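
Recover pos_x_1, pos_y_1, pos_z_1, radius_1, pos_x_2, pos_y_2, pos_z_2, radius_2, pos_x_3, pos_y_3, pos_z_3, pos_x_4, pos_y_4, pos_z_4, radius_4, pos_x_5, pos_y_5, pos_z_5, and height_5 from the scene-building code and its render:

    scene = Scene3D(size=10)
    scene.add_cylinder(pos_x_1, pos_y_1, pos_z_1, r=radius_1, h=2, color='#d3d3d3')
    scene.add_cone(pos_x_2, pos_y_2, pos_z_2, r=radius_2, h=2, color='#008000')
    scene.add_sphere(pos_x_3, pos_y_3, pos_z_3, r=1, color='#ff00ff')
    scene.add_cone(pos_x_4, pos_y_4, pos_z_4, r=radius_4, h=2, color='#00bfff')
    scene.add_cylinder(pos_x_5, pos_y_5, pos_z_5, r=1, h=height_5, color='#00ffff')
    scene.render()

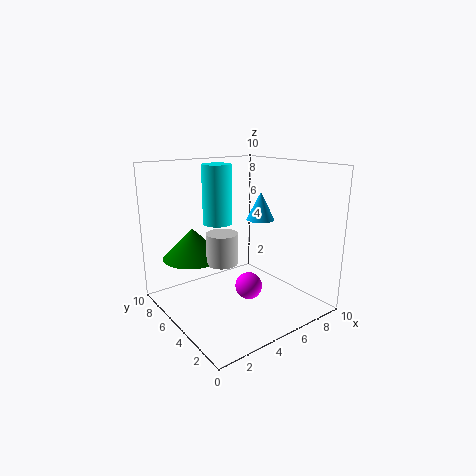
pos_x_1 = 3, pos_y_1 = 4, pos_z_1 = 4, radius_1 = 1, pos_x_2 = 2, pos_y_2 = 6, pos_z_2 = 4, radius_2 = 2, pos_x_3 = 6, pos_y_3 = 5, pos_z_3 = 1, pos_x_4 = 7, pos_y_4 = 5, pos_z_4 = 6, radius_4 = 1, pos_x_5 = 4, pos_y_5 = 6, pos_z_5 = 6, height_5 = 4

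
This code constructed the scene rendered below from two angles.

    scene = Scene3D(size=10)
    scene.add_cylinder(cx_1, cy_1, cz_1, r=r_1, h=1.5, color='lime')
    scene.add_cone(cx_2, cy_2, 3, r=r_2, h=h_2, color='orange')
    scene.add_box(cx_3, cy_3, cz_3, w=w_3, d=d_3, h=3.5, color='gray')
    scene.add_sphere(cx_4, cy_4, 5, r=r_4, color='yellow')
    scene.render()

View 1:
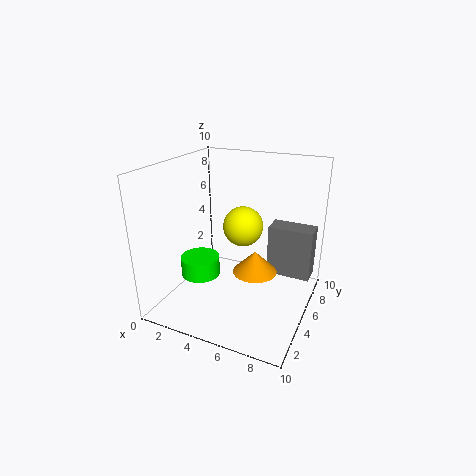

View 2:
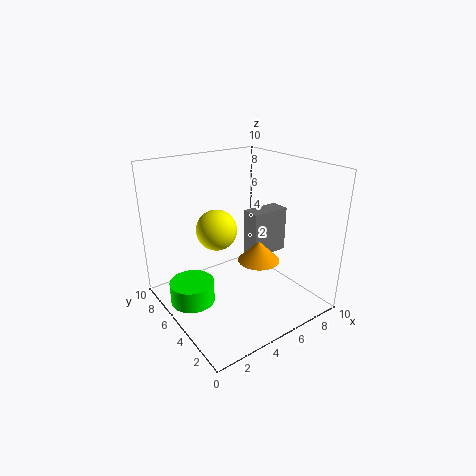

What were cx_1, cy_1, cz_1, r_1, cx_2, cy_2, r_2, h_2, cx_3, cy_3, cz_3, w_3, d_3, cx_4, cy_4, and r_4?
cx_1 = 1.5
cy_1 = 5.5
cz_1 = 1
r_1 = 1.5
cx_2 = 6.5
cy_2 = 4.5
r_2 = 1.5
h_2 = 1.5
cx_3 = 7
cy_3 = 5.5
cz_3 = 2.5
w_3 = 3
d_3 = 1.5
cx_4 = 4.5
cy_4 = 7
r_4 = 1.5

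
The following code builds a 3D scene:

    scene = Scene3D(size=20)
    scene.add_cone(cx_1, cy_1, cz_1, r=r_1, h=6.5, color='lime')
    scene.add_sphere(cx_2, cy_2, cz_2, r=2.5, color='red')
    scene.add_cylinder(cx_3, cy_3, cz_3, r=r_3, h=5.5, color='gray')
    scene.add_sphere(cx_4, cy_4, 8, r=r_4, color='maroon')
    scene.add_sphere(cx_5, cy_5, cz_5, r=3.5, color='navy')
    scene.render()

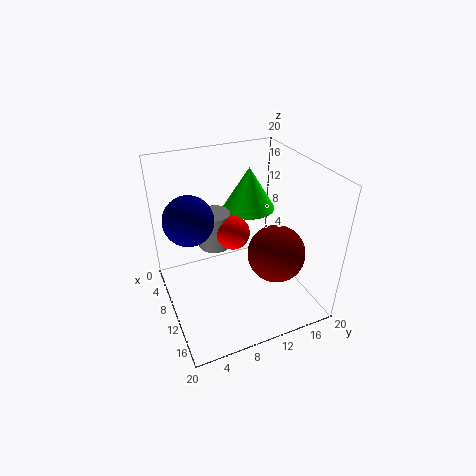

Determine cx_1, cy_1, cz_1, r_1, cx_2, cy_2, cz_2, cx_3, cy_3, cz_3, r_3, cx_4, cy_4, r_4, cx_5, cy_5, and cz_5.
cx_1 = 4; cy_1 = 14.5; cz_1 = 11; r_1 = 4; cx_2 = 7; cy_2 = 10.5; cz_2 = 9; cx_3 = 4.5; cy_3 = 8.5; cz_3 = 6; r_3 = 2.5; cx_4 = 13; cy_4 = 14.5; r_4 = 4; cx_5 = 7; cy_5 = 4; cz_5 = 12.5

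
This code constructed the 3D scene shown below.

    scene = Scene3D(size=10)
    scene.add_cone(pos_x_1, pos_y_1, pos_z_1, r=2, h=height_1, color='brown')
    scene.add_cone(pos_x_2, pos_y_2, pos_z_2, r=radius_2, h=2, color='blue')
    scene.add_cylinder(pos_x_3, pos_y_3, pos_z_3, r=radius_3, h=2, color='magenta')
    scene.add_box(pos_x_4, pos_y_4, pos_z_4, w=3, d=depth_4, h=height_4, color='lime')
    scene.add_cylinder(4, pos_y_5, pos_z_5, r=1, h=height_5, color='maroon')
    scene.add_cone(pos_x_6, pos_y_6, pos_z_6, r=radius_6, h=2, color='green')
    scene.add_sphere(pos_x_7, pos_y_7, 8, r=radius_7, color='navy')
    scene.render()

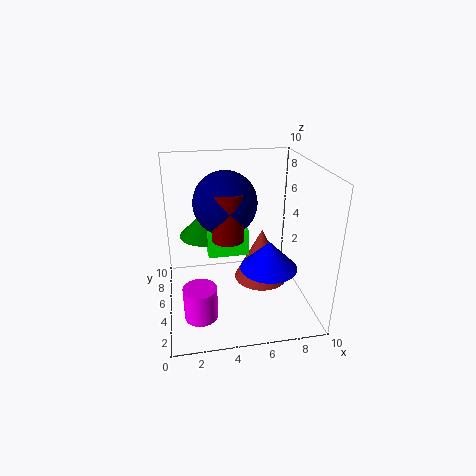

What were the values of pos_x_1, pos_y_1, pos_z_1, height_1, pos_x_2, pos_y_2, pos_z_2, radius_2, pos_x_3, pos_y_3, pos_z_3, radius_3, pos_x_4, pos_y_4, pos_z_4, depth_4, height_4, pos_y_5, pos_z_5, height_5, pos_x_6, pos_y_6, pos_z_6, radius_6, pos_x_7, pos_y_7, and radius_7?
pos_x_1 = 7; pos_y_1 = 6; pos_z_1 = 1; height_1 = 4; pos_x_2 = 7; pos_y_2 = 4; pos_z_2 = 3; radius_2 = 2; pos_x_3 = 2; pos_y_3 = 1; pos_z_3 = 2; radius_3 = 1; pos_x_4 = 3; pos_y_4 = 6; pos_z_4 = 3; depth_4 = 3; height_4 = 2; pos_y_5 = 3; pos_z_5 = 6; height_5 = 3; pos_x_6 = 3; pos_y_6 = 8; pos_z_6 = 4; radius_6 = 2; pos_x_7 = 4; pos_y_7 = 4; radius_7 = 2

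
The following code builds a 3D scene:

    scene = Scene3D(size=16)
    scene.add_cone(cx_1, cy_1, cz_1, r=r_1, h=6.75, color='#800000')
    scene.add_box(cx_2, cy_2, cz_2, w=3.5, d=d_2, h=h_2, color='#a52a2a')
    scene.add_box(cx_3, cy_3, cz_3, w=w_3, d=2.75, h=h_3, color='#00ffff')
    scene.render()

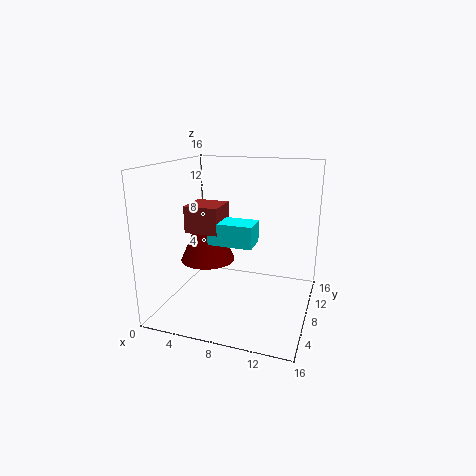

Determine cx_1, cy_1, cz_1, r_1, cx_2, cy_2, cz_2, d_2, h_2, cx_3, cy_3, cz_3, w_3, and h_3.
cx_1 = 4.75
cy_1 = 7
cz_1 = 5.5
r_1 = 3
cx_2 = 3.75
cy_2 = 3.75
cz_2 = 9.5
d_2 = 3.5
h_2 = 2.75
cx_3 = 6.25
cy_3 = 3.75
cz_3 = 8.5
w_3 = 4.5
h_3 = 2.25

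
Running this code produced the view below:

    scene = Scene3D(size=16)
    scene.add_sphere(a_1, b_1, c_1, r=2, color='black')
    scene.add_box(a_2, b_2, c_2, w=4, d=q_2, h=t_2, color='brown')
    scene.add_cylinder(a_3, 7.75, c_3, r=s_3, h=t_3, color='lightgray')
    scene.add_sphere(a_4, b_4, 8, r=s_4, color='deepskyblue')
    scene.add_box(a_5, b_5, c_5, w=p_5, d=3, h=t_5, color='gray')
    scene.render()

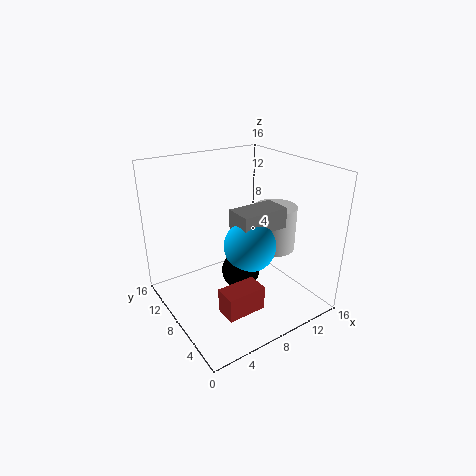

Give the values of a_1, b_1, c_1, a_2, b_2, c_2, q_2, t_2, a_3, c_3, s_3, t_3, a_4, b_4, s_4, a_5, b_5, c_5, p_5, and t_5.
a_1 = 7, b_1 = 6, c_1 = 5.25, a_2 = 3, b_2 = 1.75, c_2 = 3, q_2 = 2.25, t_2 = 2.5, a_3 = 13, c_3 = 5.5, s_3 = 2.5, t_3 = 5.25, a_4 = 8, b_4 = 5.75, s_4 = 2.75, a_5 = 6.75, b_5 = 4.75, c_5 = 9.5, p_5 = 5.25, t_5 = 2.25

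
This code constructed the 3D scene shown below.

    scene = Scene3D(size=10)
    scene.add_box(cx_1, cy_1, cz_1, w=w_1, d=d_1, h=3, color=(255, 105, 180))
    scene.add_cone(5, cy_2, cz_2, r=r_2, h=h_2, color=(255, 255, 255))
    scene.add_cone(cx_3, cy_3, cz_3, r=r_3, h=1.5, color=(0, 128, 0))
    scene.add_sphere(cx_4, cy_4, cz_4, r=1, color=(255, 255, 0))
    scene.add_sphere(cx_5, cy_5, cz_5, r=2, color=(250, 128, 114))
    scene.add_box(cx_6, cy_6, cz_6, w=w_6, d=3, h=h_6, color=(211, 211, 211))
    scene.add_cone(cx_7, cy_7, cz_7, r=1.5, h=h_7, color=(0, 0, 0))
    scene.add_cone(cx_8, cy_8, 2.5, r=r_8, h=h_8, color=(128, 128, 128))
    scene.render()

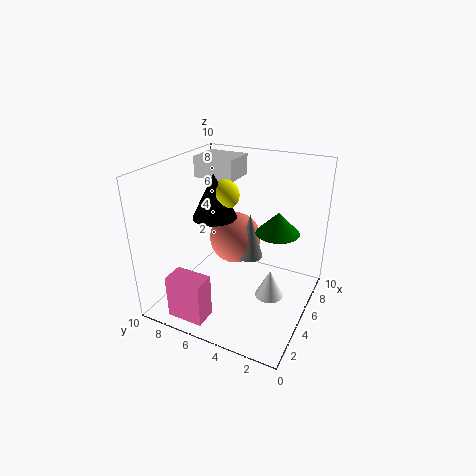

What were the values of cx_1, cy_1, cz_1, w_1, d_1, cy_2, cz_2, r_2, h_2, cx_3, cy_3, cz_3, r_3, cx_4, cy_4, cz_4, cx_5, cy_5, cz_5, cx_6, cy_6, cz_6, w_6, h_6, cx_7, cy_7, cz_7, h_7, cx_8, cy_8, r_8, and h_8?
cx_1 = 0.5
cy_1 = 5.5
cz_1 = 0.5
w_1 = 1.5
d_1 = 2.5
cy_2 = 2.5
cz_2 = 1
r_2 = 1
h_2 = 2
cx_3 = 6
cy_3 = 2.5
cz_3 = 5.5
r_3 = 1.5
cx_4 = 5
cy_4 = 6
cz_4 = 8
cx_5 = 7.5
cy_5 = 6.5
cz_5 = 3.5
cx_6 = 6
cy_6 = 6
cz_6 = 8.5
w_6 = 2.5
h_6 = 1.5
cx_7 = 4.5
cy_7 = 6.5
cz_7 = 6.5
h_7 = 3
cx_8 = 7
cy_8 = 5
r_8 = 1
h_8 = 3.5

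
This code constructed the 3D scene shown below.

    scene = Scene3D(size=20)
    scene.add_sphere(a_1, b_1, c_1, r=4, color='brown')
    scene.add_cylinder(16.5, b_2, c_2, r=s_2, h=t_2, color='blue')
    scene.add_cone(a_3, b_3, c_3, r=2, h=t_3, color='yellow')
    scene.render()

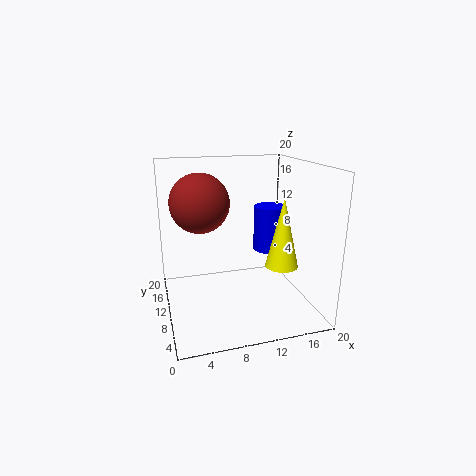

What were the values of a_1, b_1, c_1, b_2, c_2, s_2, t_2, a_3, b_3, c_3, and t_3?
a_1 = 5; b_1 = 11; c_1 = 15; b_2 = 14.5; c_2 = 6; s_2 = 2.5; t_2 = 7; a_3 = 13.5; b_3 = 3; c_3 = 8.5; t_3 = 8.5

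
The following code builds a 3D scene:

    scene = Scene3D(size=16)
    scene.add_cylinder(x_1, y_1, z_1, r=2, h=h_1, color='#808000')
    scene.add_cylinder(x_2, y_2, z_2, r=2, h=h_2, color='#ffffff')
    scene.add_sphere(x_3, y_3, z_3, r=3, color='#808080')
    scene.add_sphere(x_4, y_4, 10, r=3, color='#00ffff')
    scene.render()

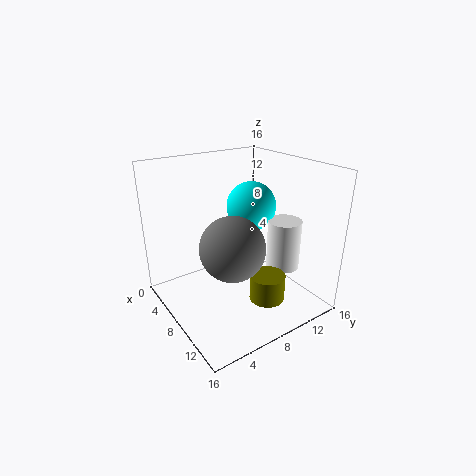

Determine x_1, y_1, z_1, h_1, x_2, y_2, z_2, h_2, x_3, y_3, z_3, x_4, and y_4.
x_1 = 11; y_1 = 10; z_1 = 1; h_1 = 3; x_2 = 9; y_2 = 14; z_2 = 3; h_2 = 6; x_3 = 13; y_3 = 4; z_3 = 10; x_4 = 5; y_4 = 12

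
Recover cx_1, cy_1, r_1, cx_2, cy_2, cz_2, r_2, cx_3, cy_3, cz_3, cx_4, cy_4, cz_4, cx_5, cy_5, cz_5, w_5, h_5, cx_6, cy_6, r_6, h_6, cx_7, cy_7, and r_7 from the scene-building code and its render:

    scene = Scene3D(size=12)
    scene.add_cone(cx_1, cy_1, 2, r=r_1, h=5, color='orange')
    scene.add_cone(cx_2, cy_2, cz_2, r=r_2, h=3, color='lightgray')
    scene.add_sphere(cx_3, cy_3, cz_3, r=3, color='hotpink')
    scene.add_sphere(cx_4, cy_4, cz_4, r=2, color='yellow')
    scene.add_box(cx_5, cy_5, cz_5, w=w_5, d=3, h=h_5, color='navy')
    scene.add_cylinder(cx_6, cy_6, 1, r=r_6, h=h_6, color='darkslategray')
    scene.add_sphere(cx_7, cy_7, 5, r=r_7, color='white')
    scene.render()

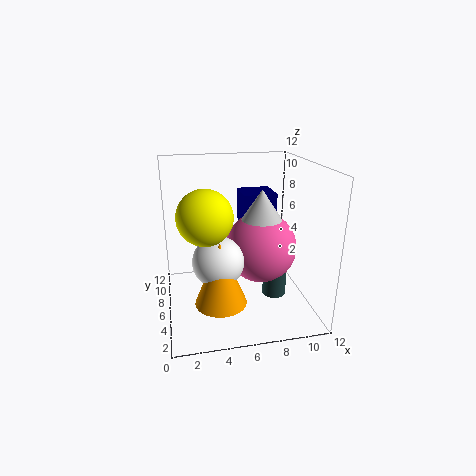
cx_1 = 4; cy_1 = 3; r_1 = 2; cx_2 = 8; cy_2 = 6; cz_2 = 7; r_2 = 2; cx_3 = 8; cy_3 = 6; cz_3 = 5; cx_4 = 3; cy_4 = 3; cz_4 = 9; cx_5 = 7; cy_5 = 8; cz_5 = 6; w_5 = 3; h_5 = 3; cx_6 = 9; cy_6 = 5; r_6 = 1; h_6 = 4; cx_7 = 4; cy_7 = 4; r_7 = 2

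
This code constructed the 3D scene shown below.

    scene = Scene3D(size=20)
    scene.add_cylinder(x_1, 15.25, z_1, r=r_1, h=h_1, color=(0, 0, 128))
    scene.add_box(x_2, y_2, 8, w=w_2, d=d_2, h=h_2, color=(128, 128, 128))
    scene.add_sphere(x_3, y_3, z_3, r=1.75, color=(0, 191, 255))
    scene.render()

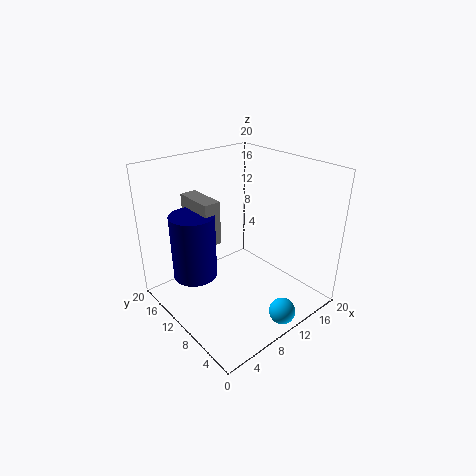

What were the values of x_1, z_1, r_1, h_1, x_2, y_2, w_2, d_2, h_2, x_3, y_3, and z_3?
x_1 = 6; z_1 = 3; r_1 = 3.25; h_1 = 9.75; x_2 = 7; y_2 = 13.25; w_2 = 2.5; d_2 = 6.25; h_2 = 6.5; x_3 = 10.75; y_3 = 1.75; z_3 = 2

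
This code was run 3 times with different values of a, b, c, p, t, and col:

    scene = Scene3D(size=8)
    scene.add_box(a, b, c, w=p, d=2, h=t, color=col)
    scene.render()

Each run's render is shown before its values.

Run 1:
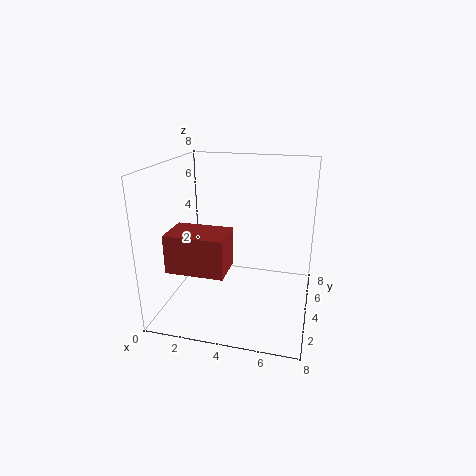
a = 1
b = 1
c = 3
p = 3
t = 2
col = 'brown'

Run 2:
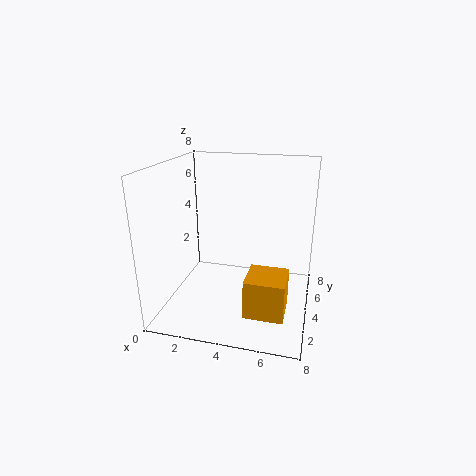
a = 5
b = 1
c = 1
p = 2
t = 2
col = 'orange'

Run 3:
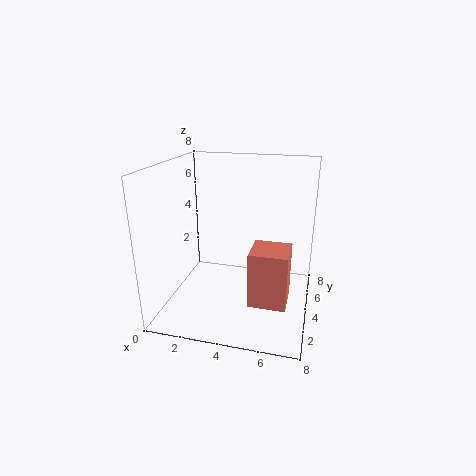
a = 5
b = 2
c = 1
p = 2
t = 3
col = 'salmon'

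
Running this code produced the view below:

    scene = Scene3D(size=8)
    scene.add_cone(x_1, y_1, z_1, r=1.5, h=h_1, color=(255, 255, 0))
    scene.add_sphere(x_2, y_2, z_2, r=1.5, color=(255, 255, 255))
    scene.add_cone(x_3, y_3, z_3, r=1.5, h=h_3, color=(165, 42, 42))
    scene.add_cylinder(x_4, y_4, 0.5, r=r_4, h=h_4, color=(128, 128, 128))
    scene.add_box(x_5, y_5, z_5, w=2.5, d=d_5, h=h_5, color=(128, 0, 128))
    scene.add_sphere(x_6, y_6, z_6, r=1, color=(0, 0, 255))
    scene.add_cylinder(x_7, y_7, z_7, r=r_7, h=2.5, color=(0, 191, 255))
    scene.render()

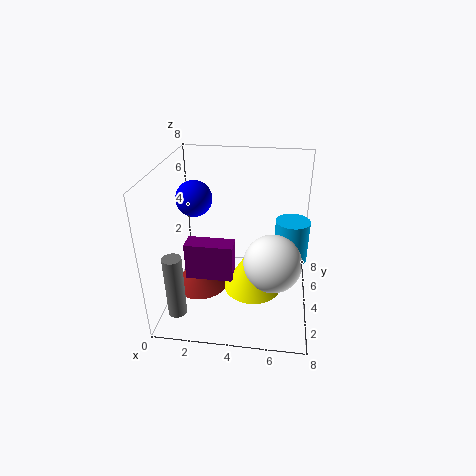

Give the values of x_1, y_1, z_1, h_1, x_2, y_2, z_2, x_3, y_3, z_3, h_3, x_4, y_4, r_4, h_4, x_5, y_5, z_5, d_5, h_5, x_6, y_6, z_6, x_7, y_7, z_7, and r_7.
x_1 = 5, y_1 = 2.5, z_1 = 2, h_1 = 2.5, x_2 = 6, y_2 = 2.5, z_2 = 3.5, x_3 = 2, y_3 = 3, z_3 = 1.5, h_3 = 1.5, x_4 = 1, y_4 = 1.5, r_4 = 0.5, h_4 = 3.5, x_5 = 1.5, y_5 = 2, z_5 = 2.5, d_5 = 1, h_5 = 2, x_6 = 1.5, y_6 = 4.5, z_6 = 6, x_7 = 7, y_7 = 5.5, z_7 = 2, r_7 = 1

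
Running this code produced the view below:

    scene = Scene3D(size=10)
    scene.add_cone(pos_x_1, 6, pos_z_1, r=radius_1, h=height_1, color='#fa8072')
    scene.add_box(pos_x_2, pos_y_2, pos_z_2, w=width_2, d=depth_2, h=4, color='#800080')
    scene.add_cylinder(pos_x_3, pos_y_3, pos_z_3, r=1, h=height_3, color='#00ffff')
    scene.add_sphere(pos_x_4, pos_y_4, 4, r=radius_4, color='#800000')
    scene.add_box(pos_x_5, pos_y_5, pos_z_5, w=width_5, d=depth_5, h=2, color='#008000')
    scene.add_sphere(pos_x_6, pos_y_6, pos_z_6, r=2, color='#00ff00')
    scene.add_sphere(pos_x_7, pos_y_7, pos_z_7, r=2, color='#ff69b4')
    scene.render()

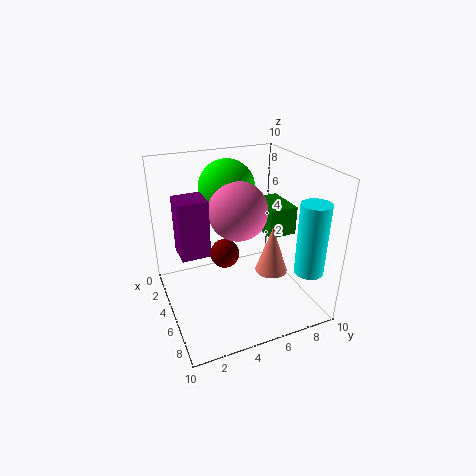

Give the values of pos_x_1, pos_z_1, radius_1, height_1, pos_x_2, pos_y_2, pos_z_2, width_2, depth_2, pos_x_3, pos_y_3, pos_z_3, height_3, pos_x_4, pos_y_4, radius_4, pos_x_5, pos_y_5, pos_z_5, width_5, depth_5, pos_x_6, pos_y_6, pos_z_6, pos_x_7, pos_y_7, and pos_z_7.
pos_x_1 = 8, pos_z_1 = 4, radius_1 = 1, height_1 = 3, pos_x_2 = 3, pos_y_2 = 1, pos_z_2 = 4, width_2 = 2, depth_2 = 2, pos_x_3 = 8, pos_y_3 = 9, pos_z_3 = 3, height_3 = 5, pos_x_4 = 5, pos_y_4 = 4, radius_4 = 1, pos_x_5 = 3, pos_y_5 = 7, pos_z_5 = 5, width_5 = 3, depth_5 = 2, pos_x_6 = 3, pos_y_6 = 5, pos_z_6 = 8, pos_x_7 = 5, pos_y_7 = 5, pos_z_7 = 7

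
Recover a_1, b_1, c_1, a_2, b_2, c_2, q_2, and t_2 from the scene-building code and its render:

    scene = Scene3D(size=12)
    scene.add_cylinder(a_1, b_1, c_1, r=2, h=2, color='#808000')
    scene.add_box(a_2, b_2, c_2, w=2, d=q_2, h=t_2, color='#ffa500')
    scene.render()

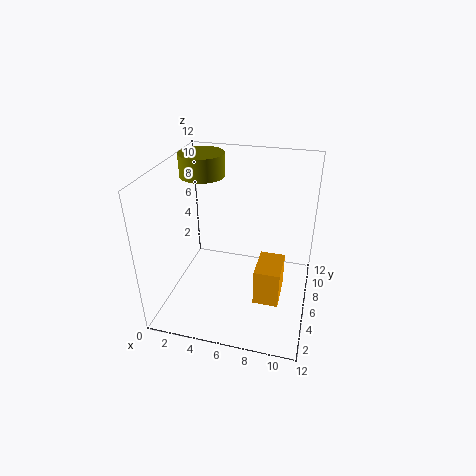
a_1 = 2, b_1 = 9, c_1 = 10, a_2 = 8, b_2 = 3, c_2 = 2, q_2 = 3, t_2 = 3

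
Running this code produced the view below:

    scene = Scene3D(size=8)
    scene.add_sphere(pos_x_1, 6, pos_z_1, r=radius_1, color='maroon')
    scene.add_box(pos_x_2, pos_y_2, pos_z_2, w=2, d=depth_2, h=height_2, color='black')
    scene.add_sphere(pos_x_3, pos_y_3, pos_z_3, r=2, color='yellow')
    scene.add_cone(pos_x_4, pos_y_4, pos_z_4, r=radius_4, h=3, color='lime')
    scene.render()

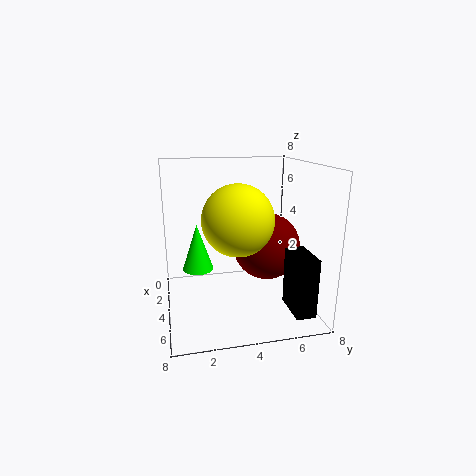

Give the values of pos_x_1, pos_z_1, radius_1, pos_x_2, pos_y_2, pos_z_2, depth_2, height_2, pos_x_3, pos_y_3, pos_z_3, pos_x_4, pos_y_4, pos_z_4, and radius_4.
pos_x_1 = 3
pos_z_1 = 3
radius_1 = 2
pos_x_2 = 6
pos_y_2 = 6
pos_z_2 = 1
depth_2 = 1
height_2 = 3
pos_x_3 = 4
pos_y_3 = 4
pos_z_3 = 5
pos_x_4 = 1
pos_y_4 = 2
pos_z_4 = 1
radius_4 = 1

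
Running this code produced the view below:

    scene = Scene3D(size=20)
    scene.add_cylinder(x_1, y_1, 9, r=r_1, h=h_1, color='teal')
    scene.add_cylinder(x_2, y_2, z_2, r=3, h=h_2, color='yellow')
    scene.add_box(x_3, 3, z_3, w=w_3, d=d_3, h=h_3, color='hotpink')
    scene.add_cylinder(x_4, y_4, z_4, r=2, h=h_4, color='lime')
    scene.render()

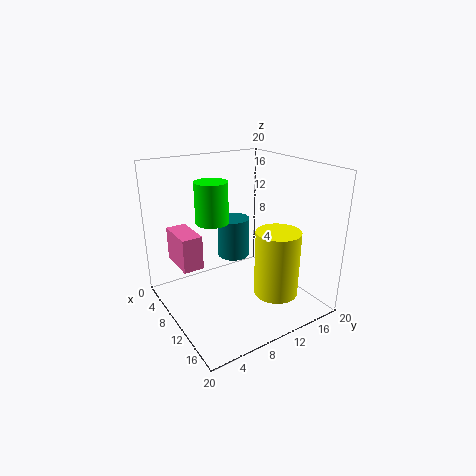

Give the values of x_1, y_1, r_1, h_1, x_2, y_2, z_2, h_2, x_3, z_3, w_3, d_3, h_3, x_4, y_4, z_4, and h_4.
x_1 = 12; y_1 = 8; r_1 = 2; h_1 = 5; x_2 = 15; y_2 = 13; z_2 = 3; h_2 = 9; x_3 = 1; z_3 = 5; w_3 = 6; d_3 = 3; h_3 = 5; x_4 = 12; y_4 = 5; z_4 = 14; h_4 = 5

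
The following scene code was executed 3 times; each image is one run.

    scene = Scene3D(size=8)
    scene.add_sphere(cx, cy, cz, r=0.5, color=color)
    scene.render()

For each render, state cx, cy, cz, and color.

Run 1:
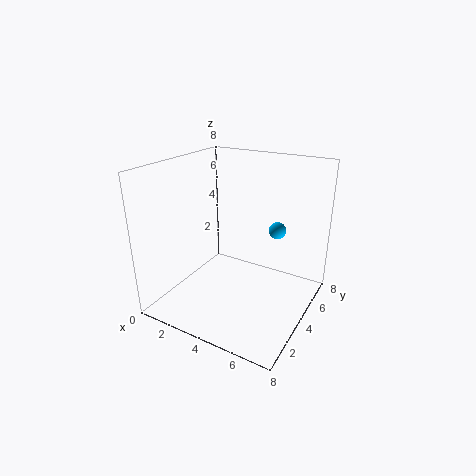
cx = 5.5, cy = 6, cz = 4, color = 'deepskyblue'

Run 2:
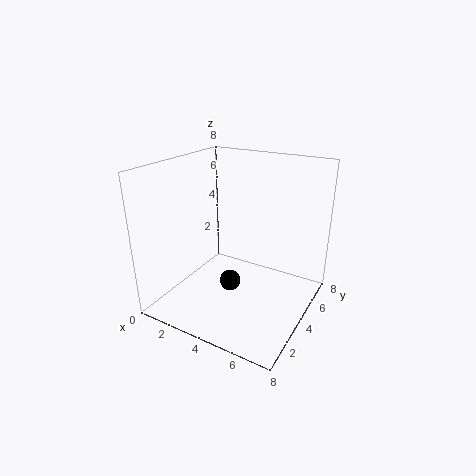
cx = 5, cy = 1.5, cz = 3, color = 'black'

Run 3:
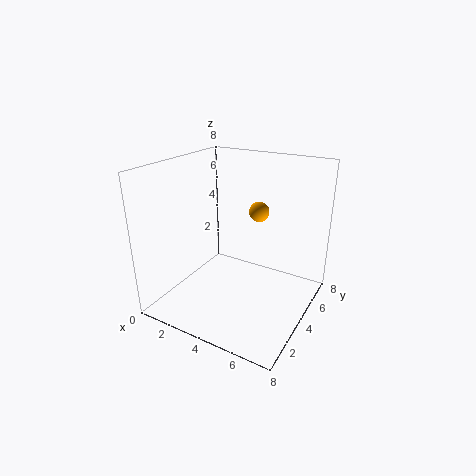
cx = 5.5, cy = 3.5, cz = 6, color = 'orange'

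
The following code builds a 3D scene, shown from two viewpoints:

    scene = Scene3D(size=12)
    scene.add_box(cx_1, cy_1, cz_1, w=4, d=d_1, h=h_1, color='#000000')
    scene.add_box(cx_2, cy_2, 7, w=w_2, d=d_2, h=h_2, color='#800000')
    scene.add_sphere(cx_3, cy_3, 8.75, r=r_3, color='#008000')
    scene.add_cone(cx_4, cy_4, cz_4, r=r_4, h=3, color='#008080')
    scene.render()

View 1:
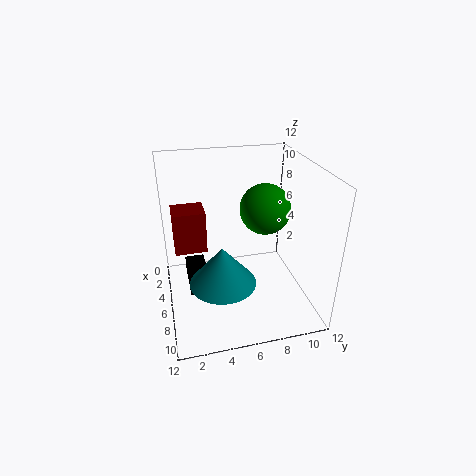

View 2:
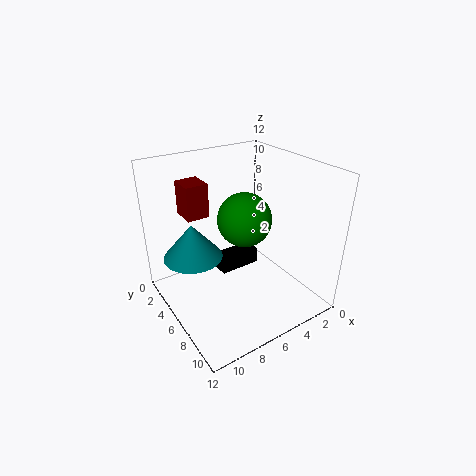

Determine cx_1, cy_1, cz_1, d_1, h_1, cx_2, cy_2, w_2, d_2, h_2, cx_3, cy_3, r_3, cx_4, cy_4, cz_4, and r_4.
cx_1 = 2
cy_1 = 1.75
cz_1 = 0.75
d_1 = 1.75
h_1 = 1.5
cx_2 = 7
cy_2 = 0.75
w_2 = 2
d_2 = 2.25
h_2 = 3
cx_3 = 6.75
cy_3 = 8
r_3 = 2
cx_4 = 9.25
cy_4 = 4
cz_4 = 4.25
r_4 = 2.5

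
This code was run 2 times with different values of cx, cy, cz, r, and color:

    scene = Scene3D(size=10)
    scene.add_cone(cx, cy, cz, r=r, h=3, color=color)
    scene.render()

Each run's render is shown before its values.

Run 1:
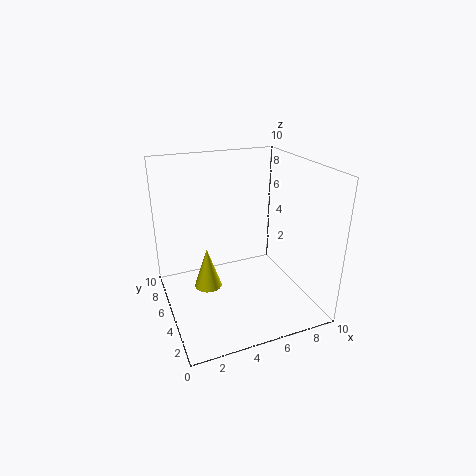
cx = 3, cy = 6, cz = 1, r = 1, color = 'yellow'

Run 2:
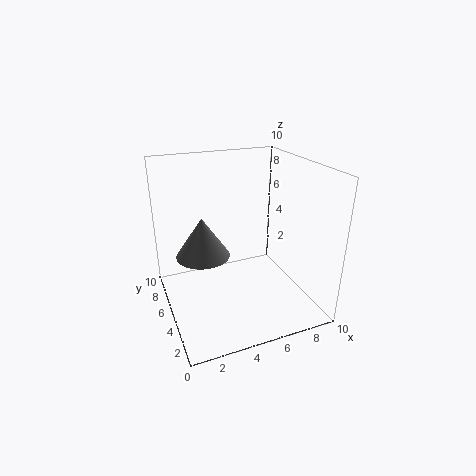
cx = 3, cy = 7, cz = 3, r = 2, color = 'gray'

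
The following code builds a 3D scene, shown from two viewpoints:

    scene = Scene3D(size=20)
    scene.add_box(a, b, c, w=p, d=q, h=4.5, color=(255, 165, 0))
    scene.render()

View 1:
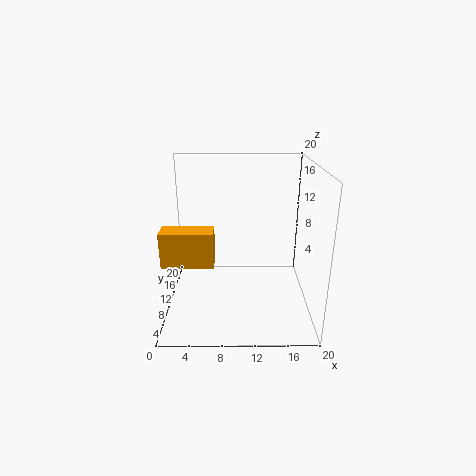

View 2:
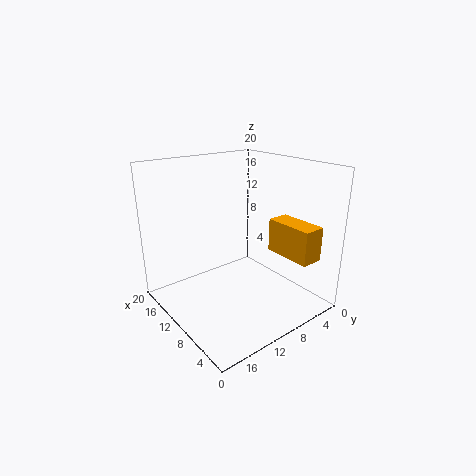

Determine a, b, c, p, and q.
a = 0.5
b = 4
c = 8.5
p = 6.5
q = 3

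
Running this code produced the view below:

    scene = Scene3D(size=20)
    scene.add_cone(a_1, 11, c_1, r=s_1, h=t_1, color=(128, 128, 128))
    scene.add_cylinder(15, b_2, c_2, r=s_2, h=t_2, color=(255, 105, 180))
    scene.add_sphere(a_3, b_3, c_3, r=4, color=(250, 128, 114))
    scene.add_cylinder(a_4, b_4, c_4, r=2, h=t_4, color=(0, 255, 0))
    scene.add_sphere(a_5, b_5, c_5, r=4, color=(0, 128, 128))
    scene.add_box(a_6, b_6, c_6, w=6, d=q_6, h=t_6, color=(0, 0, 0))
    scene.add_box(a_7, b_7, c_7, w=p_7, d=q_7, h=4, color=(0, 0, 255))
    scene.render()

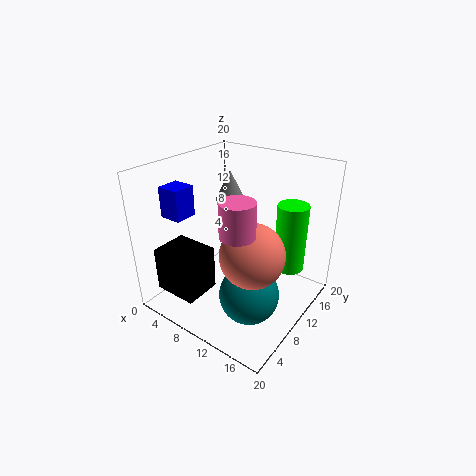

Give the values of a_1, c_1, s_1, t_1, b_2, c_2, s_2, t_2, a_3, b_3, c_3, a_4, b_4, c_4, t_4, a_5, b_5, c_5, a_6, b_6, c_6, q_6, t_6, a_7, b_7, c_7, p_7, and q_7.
a_1 = 8, c_1 = 15, s_1 = 2, t_1 = 4, b_2 = 3, c_2 = 15, s_2 = 2, t_2 = 4, a_3 = 15, b_3 = 6, c_3 = 11, a_4 = 17, b_4 = 12, c_4 = 7, t_4 = 9, a_5 = 14, b_5 = 7, c_5 = 4, a_6 = 3, b_6 = 1, c_6 = 4, q_6 = 5, t_6 = 6, a_7 = 3, b_7 = 3, c_7 = 14, p_7 = 3, q_7 = 3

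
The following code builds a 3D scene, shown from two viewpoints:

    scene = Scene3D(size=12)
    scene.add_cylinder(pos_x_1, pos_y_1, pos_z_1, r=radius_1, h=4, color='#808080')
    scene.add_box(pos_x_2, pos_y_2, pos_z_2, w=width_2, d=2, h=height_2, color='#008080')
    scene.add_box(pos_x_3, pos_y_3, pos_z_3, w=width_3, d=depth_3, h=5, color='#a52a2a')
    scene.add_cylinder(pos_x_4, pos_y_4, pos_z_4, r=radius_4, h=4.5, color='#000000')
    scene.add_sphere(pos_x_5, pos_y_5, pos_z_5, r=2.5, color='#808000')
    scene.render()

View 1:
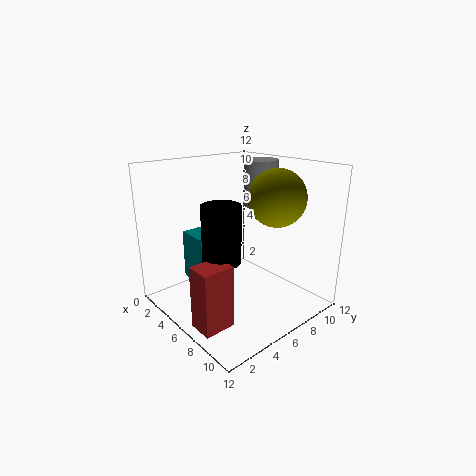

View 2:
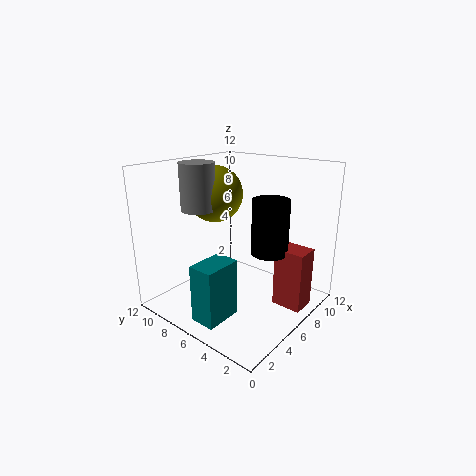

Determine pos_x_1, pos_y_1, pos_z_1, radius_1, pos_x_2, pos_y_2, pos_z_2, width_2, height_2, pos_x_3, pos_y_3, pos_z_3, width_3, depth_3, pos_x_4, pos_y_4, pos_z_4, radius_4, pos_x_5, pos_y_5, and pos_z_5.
pos_x_1 = 5
pos_y_1 = 9.5
pos_z_1 = 8
radius_1 = 1.5
pos_x_2 = 0.5
pos_y_2 = 4
pos_z_2 = 1
width_2 = 3
height_2 = 4.5
pos_x_3 = 7
pos_y_3 = 0.5
pos_z_3 = 0.5
width_3 = 2
depth_3 = 2.5
pos_x_4 = 7
pos_y_4 = 3.5
pos_z_4 = 5
radius_4 = 1.5
pos_x_5 = 7
pos_y_5 = 9.5
pos_z_5 = 9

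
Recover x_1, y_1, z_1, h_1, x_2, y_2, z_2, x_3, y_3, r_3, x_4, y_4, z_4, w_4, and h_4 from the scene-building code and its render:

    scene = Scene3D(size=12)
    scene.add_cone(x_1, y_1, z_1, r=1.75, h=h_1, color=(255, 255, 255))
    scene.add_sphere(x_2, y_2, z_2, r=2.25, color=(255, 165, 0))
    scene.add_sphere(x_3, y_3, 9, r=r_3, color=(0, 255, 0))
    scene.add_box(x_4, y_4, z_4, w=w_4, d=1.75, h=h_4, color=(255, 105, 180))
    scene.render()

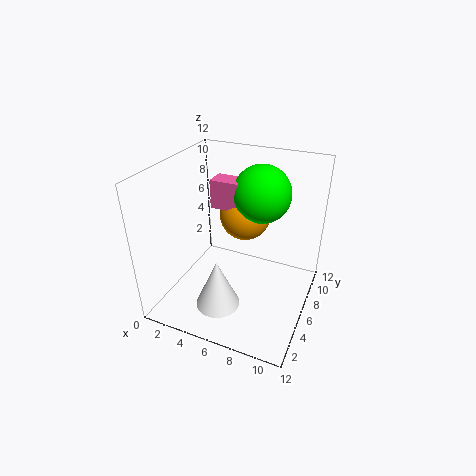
x_1 = 5.75, y_1 = 2.5, z_1 = 1.75, h_1 = 4, x_2 = 5.5, y_2 = 8.75, z_2 = 6.75, x_3 = 7, y_3 = 8.75, r_3 = 2.5, x_4 = 3, y_4 = 7, z_4 = 7.75, w_4 = 2.5, h_4 = 2.5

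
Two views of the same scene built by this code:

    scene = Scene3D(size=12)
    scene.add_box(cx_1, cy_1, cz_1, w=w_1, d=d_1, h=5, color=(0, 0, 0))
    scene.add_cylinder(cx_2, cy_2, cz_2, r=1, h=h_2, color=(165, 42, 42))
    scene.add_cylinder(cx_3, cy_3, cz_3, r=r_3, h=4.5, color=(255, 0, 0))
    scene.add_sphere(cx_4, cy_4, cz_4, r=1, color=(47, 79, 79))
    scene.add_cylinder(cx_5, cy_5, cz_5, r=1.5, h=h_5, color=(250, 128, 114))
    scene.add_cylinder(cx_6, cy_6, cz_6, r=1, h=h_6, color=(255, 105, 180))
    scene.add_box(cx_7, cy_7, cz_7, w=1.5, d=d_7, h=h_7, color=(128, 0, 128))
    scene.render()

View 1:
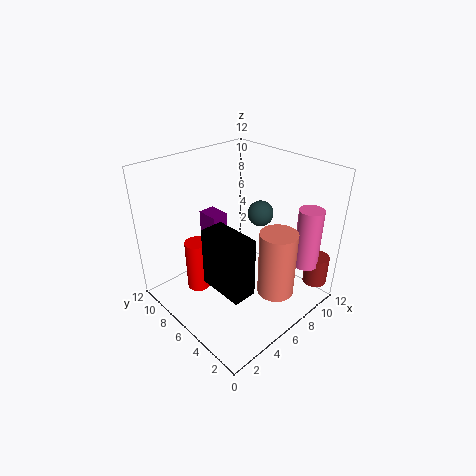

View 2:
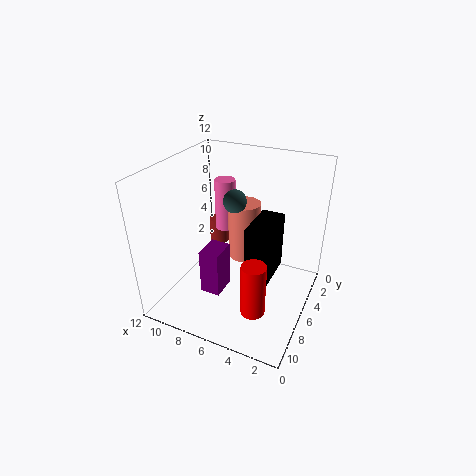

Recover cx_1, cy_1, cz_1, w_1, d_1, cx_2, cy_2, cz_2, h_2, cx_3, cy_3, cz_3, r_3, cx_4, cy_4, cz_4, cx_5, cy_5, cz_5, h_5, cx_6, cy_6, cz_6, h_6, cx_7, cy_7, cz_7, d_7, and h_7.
cx_1 = 3; cy_1 = 3; cz_1 = 2.5; w_1 = 2; d_1 = 4; cx_2 = 10.5; cy_2 = 1; cz_2 = 2; h_2 = 2.5; cx_3 = 3.5; cy_3 = 8.5; cz_3 = 1; r_3 = 1; cx_4 = 7; cy_4 = 4.5; cz_4 = 8.5; cx_5 = 7; cy_5 = 2.5; cz_5 = 2; h_5 = 5.5; cx_6 = 9.5; cy_6 = 1.5; cz_6 = 4; h_6 = 5; cx_7 = 5.5; cy_7 = 8.5; cz_7 = 3.5; d_7 = 2; h_7 = 3.5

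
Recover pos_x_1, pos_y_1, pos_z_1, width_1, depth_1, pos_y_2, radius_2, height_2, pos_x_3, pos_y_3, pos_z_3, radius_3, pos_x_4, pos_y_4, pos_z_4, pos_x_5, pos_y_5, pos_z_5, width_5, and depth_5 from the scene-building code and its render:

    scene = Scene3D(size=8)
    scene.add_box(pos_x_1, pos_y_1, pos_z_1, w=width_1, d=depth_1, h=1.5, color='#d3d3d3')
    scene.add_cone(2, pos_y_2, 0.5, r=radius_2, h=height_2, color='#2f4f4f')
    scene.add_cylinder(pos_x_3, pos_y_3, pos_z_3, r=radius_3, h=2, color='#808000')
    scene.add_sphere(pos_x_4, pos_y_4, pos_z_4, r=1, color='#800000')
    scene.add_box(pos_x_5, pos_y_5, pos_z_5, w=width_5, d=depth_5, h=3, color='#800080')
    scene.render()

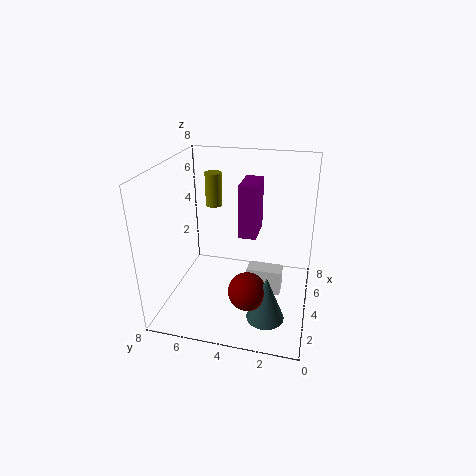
pos_x_1 = 4; pos_y_1 = 1.5; pos_z_1 = 0.5; width_1 = 1; depth_1 = 2; pos_y_2 = 2; radius_2 = 1; height_2 = 2.5; pos_x_3 = 6; pos_y_3 = 6; pos_z_3 = 5; radius_3 = 0.5; pos_x_4 = 2; pos_y_4 = 3; pos_z_4 = 2; pos_x_5 = 4; pos_y_5 = 3; pos_z_5 = 4; width_5 = 2; depth_5 = 1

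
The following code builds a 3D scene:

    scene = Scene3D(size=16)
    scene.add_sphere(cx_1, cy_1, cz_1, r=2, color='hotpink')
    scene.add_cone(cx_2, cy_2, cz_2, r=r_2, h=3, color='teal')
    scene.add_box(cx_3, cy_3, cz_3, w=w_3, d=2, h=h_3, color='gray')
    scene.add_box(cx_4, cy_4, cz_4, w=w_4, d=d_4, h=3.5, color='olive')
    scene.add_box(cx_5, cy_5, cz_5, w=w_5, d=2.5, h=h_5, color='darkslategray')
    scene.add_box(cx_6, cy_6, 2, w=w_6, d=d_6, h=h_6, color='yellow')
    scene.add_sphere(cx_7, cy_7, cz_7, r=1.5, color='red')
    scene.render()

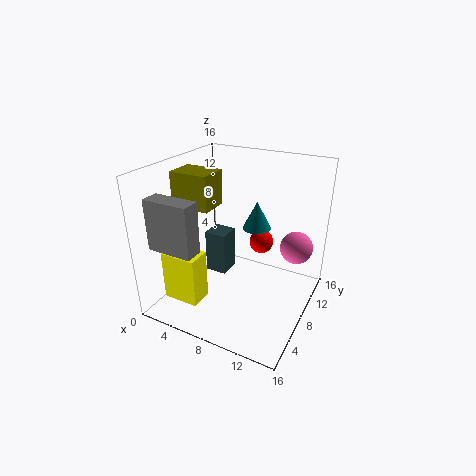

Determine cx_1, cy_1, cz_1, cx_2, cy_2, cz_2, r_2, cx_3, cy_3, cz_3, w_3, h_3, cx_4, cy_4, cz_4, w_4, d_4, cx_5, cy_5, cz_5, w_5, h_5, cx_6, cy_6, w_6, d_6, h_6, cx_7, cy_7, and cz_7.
cx_1 = 13; cy_1 = 14; cz_1 = 5; cx_2 = 10; cy_2 = 8.5; cz_2 = 9.5; r_2 = 1.5; cx_3 = 1; cy_3 = 1.5; cz_3 = 8; w_3 = 5; h_3 = 5.5; cx_4 = 3; cy_4 = 3.5; cz_4 = 12.5; w_4 = 4; d_4 = 3; cx_5 = 4; cy_5 = 7.5; cz_5 = 3; w_5 = 2.5; h_5 = 5; cx_6 = 2; cy_6 = 2; w_6 = 4; d_6 = 2.5; h_6 = 5.5; cx_7 = 8.5; cy_7 = 13.5; cz_7 = 5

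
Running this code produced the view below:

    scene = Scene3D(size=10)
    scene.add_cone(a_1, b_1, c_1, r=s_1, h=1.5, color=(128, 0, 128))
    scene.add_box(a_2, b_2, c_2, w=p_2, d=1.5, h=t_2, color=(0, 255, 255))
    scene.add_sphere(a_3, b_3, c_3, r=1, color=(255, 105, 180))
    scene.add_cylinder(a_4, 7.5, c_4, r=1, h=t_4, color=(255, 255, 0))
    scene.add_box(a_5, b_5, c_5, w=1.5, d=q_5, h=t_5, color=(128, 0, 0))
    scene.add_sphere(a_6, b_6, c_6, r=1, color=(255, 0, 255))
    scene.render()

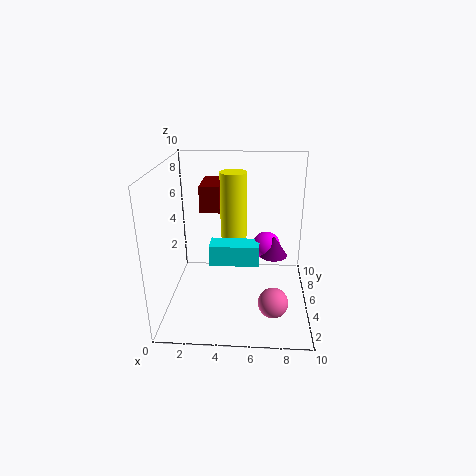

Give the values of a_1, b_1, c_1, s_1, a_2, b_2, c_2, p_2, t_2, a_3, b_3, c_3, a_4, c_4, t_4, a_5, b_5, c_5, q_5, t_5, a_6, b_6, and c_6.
a_1 = 7.5
b_1 = 5.5
c_1 = 3.5
s_1 = 1
a_2 = 3
b_2 = 4.5
c_2 = 3
p_2 = 3.5
t_2 = 1.5
a_3 = 7.5
b_3 = 2.5
c_3 = 1.5
a_4 = 4.5
c_4 = 4
t_4 = 5
a_5 = 2
b_5 = 7
c_5 = 6
q_5 = 3
t_5 = 2
a_6 = 7
b_6 = 6
c_6 = 4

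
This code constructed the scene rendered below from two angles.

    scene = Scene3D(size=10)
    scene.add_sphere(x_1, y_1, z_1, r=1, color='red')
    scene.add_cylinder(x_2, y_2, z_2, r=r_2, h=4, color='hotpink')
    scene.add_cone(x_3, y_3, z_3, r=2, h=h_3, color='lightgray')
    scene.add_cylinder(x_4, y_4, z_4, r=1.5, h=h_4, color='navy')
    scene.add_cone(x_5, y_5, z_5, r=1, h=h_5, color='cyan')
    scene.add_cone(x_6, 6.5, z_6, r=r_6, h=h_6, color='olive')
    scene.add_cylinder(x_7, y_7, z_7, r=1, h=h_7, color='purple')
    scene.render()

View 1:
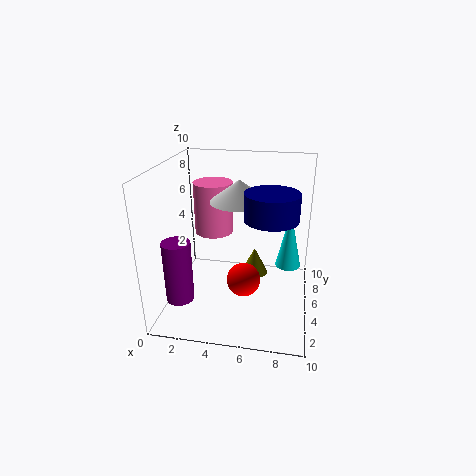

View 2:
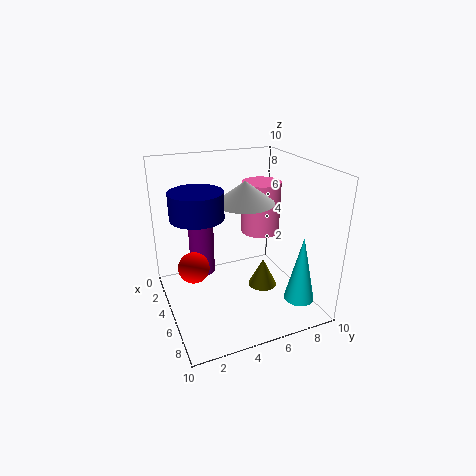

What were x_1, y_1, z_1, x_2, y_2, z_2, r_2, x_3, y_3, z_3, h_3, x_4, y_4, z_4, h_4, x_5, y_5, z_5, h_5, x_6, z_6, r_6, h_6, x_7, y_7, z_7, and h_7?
x_1 = 6
y_1 = 1.5
z_1 = 4
x_2 = 2.5
y_2 = 8
z_2 = 4
r_2 = 1.5
x_3 = 5
y_3 = 5.5
z_3 = 7.5
h_3 = 1.5
x_4 = 7.5
y_4 = 1.5
z_4 = 8
h_4 = 1.5
x_5 = 8.5
y_5 = 8
z_5 = 1.5
h_5 = 4.5
x_6 = 6
z_6 = 1.5
r_6 = 1
h_6 = 2
x_7 = 1
y_7 = 3.5
z_7 = 0.5
h_7 = 4.5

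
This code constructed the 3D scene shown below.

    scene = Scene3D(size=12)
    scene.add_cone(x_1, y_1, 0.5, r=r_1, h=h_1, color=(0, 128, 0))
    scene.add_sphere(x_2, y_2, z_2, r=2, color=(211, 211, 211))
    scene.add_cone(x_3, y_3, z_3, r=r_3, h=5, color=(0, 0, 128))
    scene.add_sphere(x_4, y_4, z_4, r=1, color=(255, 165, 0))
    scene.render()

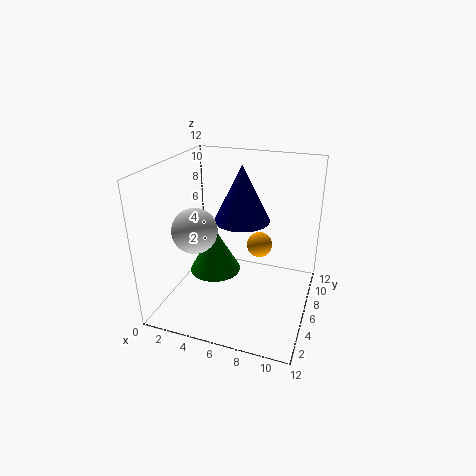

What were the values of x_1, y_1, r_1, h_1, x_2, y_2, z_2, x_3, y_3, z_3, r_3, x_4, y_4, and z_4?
x_1 = 2.5; y_1 = 9; r_1 = 2.5; h_1 = 4.5; x_2 = 2; y_2 = 6; z_2 = 6; x_3 = 5.5; y_3 = 8.5; z_3 = 6.5; r_3 = 2.5; x_4 = 8; y_4 = 5.5; z_4 = 6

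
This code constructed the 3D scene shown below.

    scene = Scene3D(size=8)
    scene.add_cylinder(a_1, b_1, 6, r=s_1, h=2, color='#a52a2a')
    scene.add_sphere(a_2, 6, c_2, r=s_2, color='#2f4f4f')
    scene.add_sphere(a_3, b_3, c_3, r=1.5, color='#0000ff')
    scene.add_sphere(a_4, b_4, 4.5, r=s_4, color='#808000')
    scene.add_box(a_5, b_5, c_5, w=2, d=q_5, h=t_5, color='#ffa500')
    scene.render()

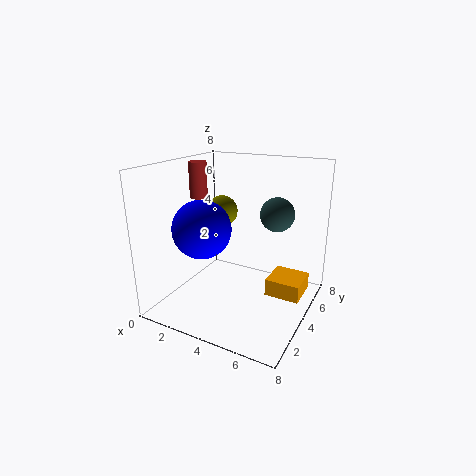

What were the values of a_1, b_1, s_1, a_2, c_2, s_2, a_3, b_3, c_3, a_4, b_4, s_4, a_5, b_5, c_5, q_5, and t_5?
a_1 = 1.5; b_1 = 4; s_1 = 0.5; a_2 = 5.5; c_2 = 5; s_2 = 1; a_3 = 3; b_3 = 2; c_3 = 5; a_4 = 1.5; b_4 = 6.5; s_4 = 1; a_5 = 5.5; b_5 = 4.5; c_5 = 0.5; q_5 = 2; t_5 = 1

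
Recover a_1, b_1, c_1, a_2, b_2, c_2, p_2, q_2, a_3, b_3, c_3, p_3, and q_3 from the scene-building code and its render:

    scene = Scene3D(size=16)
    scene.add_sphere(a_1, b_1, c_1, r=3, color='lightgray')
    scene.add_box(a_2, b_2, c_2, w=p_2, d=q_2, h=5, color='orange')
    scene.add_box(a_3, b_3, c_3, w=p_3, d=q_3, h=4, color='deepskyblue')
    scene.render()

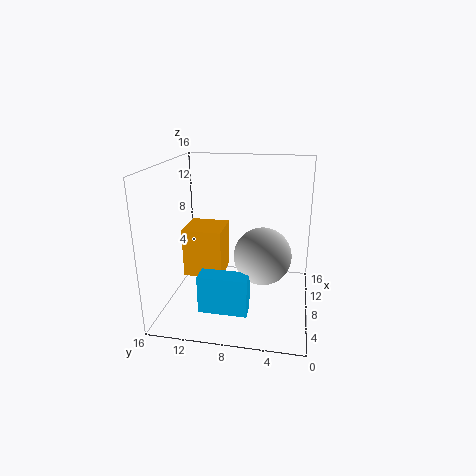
a_1 = 6
b_1 = 5
c_1 = 7
a_2 = 4
b_2 = 9
c_2 = 5
p_2 = 4
q_2 = 4
a_3 = 2
b_3 = 6
c_3 = 2
p_3 = 2
q_3 = 5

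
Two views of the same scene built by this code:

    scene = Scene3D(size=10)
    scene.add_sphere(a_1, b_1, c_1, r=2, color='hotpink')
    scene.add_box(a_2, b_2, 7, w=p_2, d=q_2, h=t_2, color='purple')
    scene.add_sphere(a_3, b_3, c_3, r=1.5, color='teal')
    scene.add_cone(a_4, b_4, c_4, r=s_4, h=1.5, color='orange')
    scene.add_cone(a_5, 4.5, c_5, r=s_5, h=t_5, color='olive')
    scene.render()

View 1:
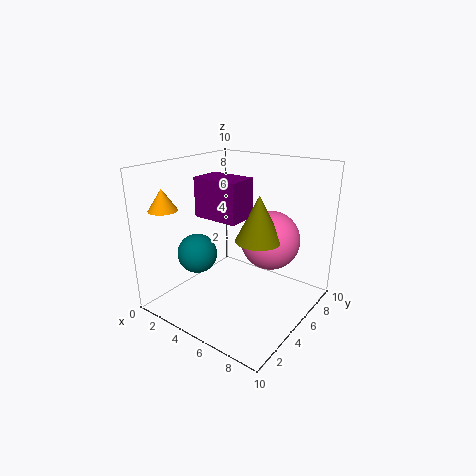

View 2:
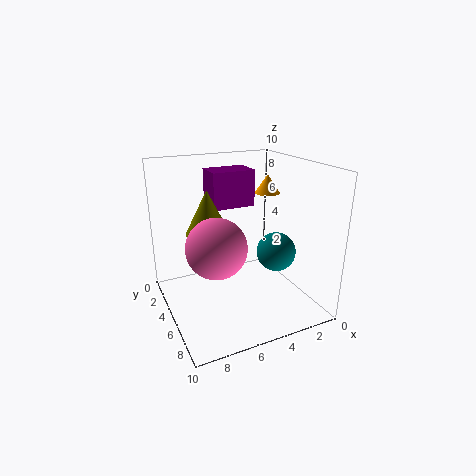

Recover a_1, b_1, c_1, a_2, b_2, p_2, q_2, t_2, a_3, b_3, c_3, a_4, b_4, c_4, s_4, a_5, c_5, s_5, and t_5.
a_1 = 7; b_1 = 6; c_1 = 5; a_2 = 3.5; b_2 = 2.5; p_2 = 3; q_2 = 2; t_2 = 2.5; a_3 = 1.5; b_3 = 4.5; c_3 = 3; a_4 = 1; b_4 = 2; c_4 = 7; s_4 = 1; a_5 = 7; c_5 = 5.5; s_5 = 1.5; t_5 = 3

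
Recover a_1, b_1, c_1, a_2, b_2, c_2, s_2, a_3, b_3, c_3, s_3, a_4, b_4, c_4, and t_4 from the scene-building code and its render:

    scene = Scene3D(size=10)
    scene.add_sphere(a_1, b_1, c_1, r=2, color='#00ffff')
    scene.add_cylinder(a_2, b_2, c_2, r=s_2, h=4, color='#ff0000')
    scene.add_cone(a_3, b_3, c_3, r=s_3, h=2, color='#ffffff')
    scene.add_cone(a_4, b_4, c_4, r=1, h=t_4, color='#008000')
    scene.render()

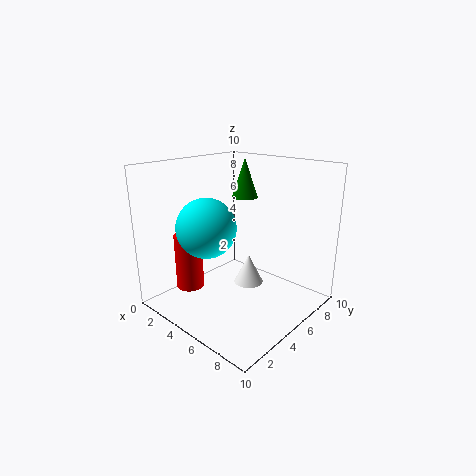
a_1 = 4
b_1 = 3
c_1 = 6
a_2 = 2
b_2 = 3
c_2 = 1
s_2 = 1
a_3 = 6
b_3 = 5
c_3 = 2
s_3 = 1
a_4 = 3
b_4 = 8
c_4 = 7
t_4 = 3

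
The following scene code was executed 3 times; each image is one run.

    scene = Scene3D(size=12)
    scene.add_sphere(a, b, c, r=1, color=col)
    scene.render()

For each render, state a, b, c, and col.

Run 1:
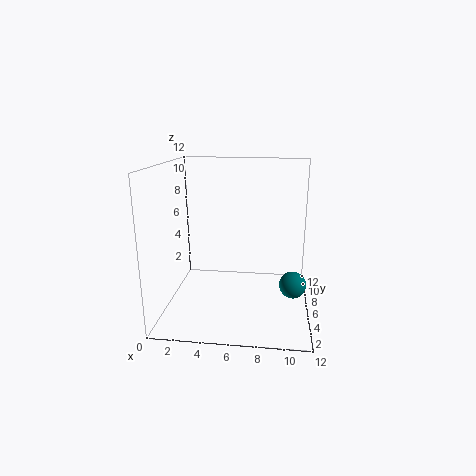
a = 10.5; b = 3; c = 3.5; col = 'teal'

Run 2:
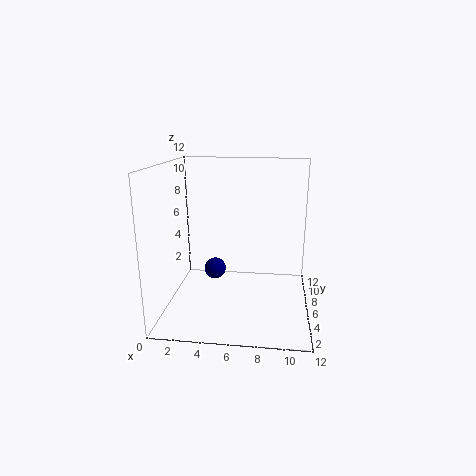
a = 3.5; b = 8.5; c = 2; col = 'navy'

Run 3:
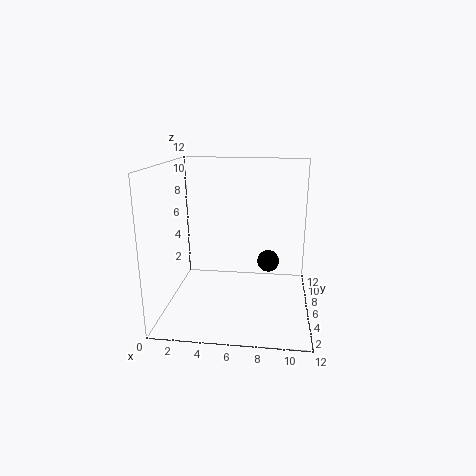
a = 8.5; b = 8.5; c = 3; col = 'black'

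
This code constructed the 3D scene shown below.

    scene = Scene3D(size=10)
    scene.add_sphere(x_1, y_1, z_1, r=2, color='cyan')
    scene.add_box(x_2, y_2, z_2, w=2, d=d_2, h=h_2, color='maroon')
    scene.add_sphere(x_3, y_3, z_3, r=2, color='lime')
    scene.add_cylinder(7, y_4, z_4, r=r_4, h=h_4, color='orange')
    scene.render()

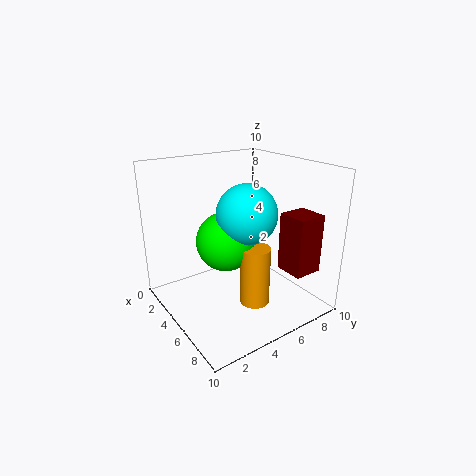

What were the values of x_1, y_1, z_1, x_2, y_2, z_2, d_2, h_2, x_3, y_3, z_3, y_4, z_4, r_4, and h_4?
x_1 = 6; y_1 = 5; z_1 = 7; x_2 = 7; y_2 = 7; z_2 = 3; d_2 = 2; h_2 = 4; x_3 = 5; y_3 = 4; z_3 = 5; y_4 = 5; z_4 = 1; r_4 = 1; h_4 = 4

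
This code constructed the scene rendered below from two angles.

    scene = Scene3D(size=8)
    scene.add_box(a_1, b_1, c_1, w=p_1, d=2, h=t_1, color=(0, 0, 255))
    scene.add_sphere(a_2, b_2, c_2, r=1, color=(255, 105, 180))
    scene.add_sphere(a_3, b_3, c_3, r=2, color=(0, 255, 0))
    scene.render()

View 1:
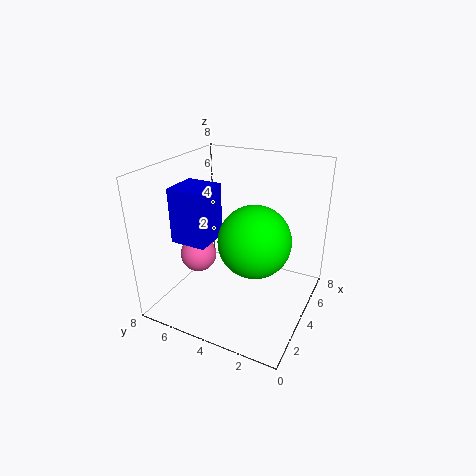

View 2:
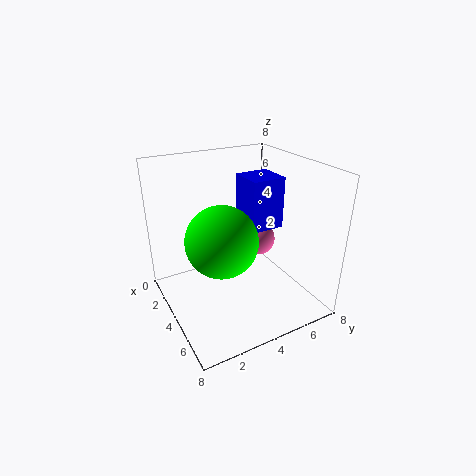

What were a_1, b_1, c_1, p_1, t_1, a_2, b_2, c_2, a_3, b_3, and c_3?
a_1 = 2
b_1 = 5
c_1 = 4
p_1 = 2
t_1 = 3
a_2 = 3
b_2 = 6
c_2 = 3
a_3 = 4
b_3 = 3
c_3 = 4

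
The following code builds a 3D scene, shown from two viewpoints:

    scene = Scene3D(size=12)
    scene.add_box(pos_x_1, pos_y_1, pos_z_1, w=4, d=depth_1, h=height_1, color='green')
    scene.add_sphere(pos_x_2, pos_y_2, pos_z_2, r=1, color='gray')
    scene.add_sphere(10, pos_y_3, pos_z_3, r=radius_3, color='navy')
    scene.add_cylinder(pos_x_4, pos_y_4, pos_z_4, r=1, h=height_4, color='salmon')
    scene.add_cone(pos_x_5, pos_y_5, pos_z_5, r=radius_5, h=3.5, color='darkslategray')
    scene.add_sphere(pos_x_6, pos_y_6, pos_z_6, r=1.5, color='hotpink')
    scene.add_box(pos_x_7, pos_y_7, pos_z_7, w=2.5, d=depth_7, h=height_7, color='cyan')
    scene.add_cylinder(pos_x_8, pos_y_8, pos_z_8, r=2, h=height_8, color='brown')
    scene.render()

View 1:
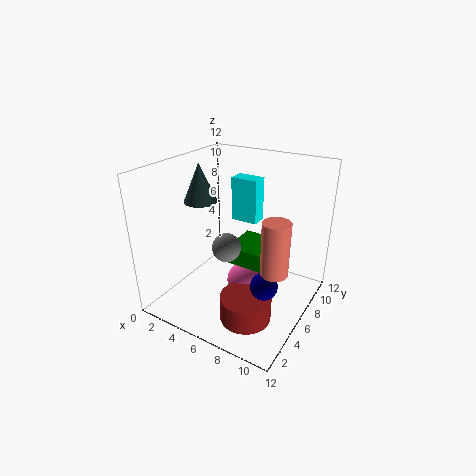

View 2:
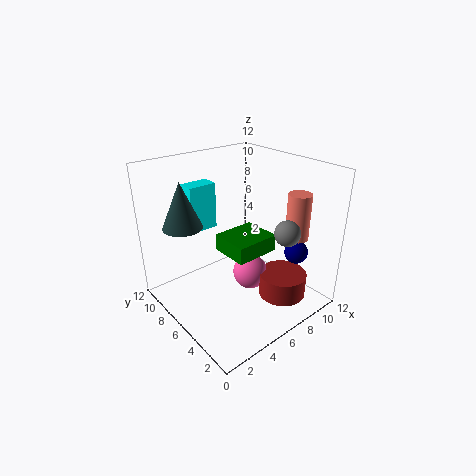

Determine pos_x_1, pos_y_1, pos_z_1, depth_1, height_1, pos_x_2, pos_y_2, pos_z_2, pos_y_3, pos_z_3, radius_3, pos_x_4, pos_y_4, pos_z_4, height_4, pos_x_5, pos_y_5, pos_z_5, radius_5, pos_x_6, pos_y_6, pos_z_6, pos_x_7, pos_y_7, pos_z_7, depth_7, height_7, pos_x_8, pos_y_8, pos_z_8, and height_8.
pos_x_1 = 5.5; pos_y_1 = 5; pos_z_1 = 4; depth_1 = 3.5; height_1 = 1.5; pos_x_2 = 7.5; pos_y_2 = 2; pos_z_2 = 7.5; pos_y_3 = 3; pos_z_3 = 4.5; radius_3 = 1; pos_x_4 = 10.5; pos_y_4 = 3.5; pos_z_4 = 5.5; height_4 = 4; pos_x_5 = 1.5; pos_y_5 = 7; pos_z_5 = 8; radius_5 = 1.5; pos_x_6 = 7; pos_y_6 = 5.5; pos_z_6 = 2.5; pos_x_7 = 3.5; pos_y_7 = 9; pos_z_7 = 6; depth_7 = 1.5; height_7 = 4; pos_x_8 = 8.5; pos_y_8 = 3; pos_z_8 = 1; height_8 = 2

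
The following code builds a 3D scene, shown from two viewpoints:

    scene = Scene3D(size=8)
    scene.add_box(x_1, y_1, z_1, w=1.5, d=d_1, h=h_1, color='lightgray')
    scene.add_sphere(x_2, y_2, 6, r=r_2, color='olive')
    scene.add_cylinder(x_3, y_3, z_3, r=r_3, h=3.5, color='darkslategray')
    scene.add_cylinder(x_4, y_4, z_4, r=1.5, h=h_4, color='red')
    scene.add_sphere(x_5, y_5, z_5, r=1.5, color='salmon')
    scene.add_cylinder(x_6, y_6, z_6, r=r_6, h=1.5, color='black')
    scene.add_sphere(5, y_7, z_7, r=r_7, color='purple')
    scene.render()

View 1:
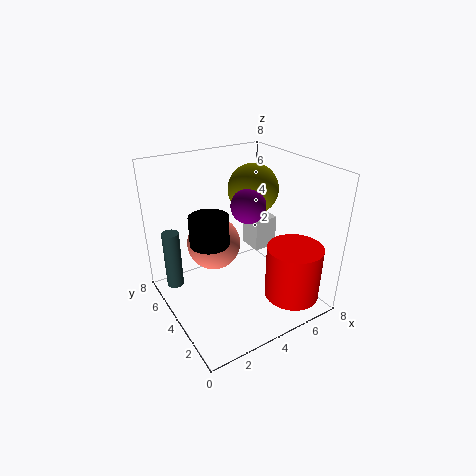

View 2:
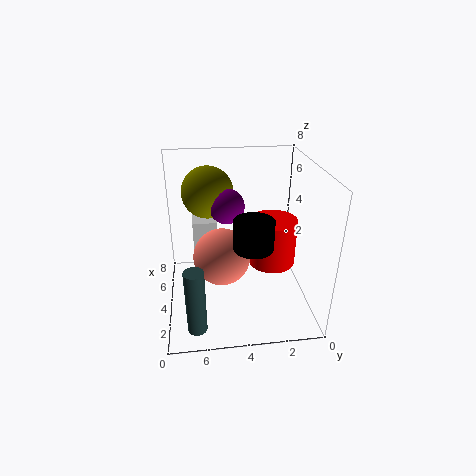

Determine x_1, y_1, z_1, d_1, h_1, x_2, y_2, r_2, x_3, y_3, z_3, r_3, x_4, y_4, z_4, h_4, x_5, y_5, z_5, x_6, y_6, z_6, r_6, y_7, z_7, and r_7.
x_1 = 6
y_1 = 5
z_1 = 2
d_1 = 1.5
h_1 = 2
x_2 = 6
y_2 = 5.5
r_2 = 1.5
x_3 = 1
y_3 = 6.5
z_3 = 0.5
r_3 = 0.5
x_4 = 6
y_4 = 1.5
z_4 = 1
h_4 = 3
x_5 = 3
y_5 = 5
z_5 = 3.5
x_6 = 2
y_6 = 3.5
z_6 = 4.5
r_6 = 1
y_7 = 4.5
z_7 = 5.5
r_7 = 1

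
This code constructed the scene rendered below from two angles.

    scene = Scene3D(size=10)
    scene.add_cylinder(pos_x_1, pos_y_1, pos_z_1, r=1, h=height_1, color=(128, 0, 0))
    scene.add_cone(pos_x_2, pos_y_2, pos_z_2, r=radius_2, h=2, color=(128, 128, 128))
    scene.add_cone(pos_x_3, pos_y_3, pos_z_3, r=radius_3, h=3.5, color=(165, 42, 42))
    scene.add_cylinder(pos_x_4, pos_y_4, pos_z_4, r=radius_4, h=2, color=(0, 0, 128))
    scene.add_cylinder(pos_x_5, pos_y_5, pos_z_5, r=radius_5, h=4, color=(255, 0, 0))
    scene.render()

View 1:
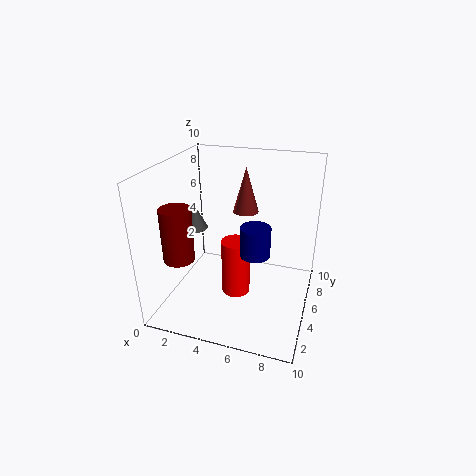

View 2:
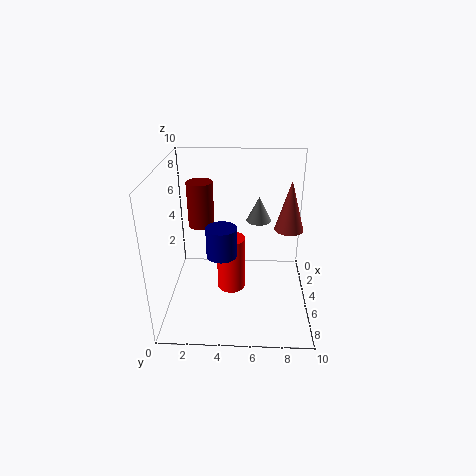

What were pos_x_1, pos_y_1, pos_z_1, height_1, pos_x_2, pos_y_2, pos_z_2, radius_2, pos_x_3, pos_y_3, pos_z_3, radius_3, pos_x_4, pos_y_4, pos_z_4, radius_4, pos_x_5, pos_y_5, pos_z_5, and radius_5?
pos_x_1 = 2
pos_y_1 = 2
pos_z_1 = 4.5
height_1 = 3.5
pos_x_2 = 1
pos_y_2 = 6.5
pos_z_2 = 4.5
radius_2 = 1
pos_x_3 = 4.5
pos_y_3 = 8.5
pos_z_3 = 5.5
radius_3 = 1
pos_x_4 = 6.5
pos_y_4 = 4
pos_z_4 = 4.5
radius_4 = 1
pos_x_5 = 5
pos_y_5 = 4.5
pos_z_5 = 1
radius_5 = 1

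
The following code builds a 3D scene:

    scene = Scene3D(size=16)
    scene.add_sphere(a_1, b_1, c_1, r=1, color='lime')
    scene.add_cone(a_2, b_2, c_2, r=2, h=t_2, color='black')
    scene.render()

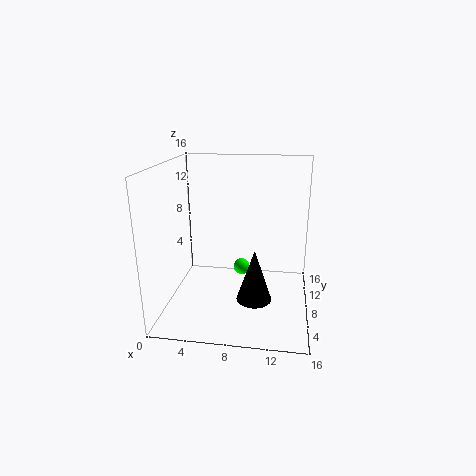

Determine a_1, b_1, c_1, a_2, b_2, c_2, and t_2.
a_1 = 8
b_1 = 11
c_1 = 3
a_2 = 10
b_2 = 7
c_2 = 1
t_2 = 6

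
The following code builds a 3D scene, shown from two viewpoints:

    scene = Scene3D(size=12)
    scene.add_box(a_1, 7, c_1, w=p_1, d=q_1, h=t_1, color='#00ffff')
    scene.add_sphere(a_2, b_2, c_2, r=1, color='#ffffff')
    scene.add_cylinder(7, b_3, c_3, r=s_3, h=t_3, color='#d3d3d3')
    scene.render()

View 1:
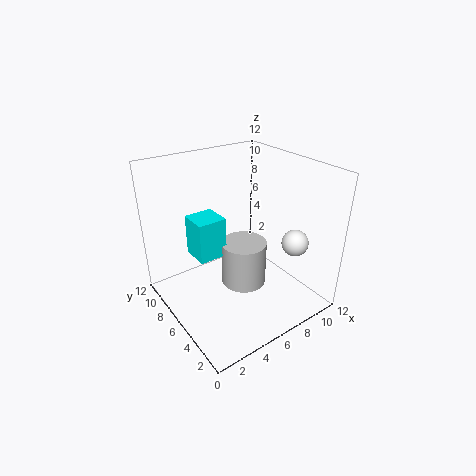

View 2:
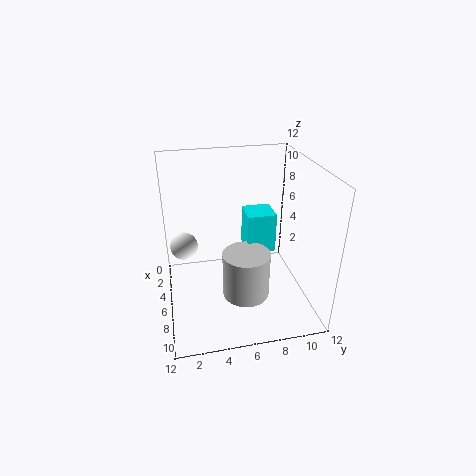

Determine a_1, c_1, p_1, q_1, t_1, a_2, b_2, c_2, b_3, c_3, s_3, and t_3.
a_1 = 3
c_1 = 4
p_1 = 2.5
q_1 = 2.5
t_1 = 3.5
a_2 = 8
b_2 = 1.5
c_2 = 7
b_3 = 6.5
c_3 = 1
s_3 = 2
t_3 = 4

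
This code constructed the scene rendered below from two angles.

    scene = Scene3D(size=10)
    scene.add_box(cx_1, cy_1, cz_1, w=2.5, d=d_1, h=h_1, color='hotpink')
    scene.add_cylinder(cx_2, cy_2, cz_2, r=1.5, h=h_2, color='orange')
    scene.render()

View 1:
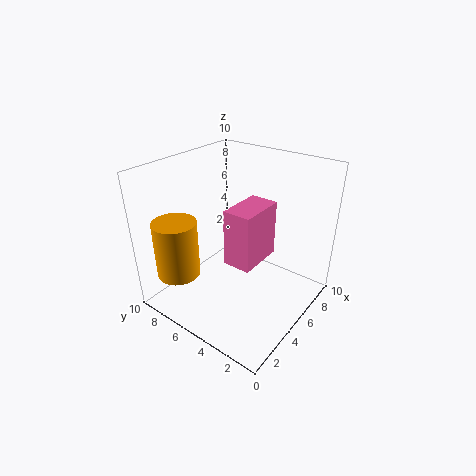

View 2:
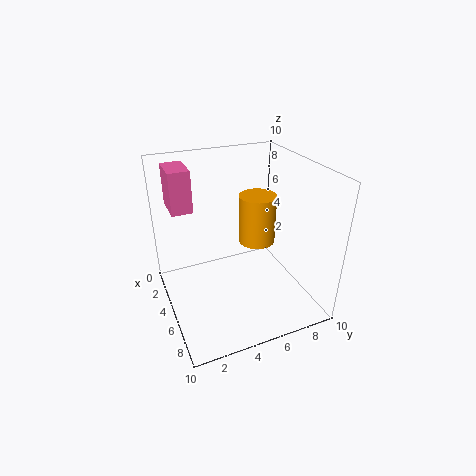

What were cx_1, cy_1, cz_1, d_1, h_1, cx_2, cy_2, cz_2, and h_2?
cx_1 = 0.5; cy_1 = 1; cz_1 = 6.5; d_1 = 1.5; h_1 = 3; cx_2 = 2; cy_2 = 8; cz_2 = 2.5; h_2 = 4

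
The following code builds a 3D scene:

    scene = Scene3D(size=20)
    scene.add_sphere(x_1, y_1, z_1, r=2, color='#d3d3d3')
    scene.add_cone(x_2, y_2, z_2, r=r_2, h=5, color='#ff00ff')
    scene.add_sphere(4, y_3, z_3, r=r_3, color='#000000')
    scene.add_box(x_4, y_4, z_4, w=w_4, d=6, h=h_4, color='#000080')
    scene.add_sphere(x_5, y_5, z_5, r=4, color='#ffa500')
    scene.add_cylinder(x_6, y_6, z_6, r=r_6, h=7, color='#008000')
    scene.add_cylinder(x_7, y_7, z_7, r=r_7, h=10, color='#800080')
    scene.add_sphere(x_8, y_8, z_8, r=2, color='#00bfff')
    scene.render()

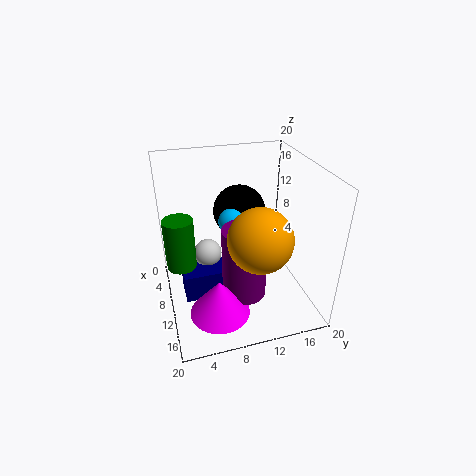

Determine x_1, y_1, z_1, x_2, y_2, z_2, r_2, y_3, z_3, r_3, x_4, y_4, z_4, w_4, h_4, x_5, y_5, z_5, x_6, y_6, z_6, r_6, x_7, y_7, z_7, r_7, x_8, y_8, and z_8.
x_1 = 8; y_1 = 6; z_1 = 7; x_2 = 15; y_2 = 6; z_2 = 2; r_2 = 4; y_3 = 12; z_3 = 11; r_3 = 4; x_4 = 8; y_4 = 2; z_4 = 2; w_4 = 4; h_4 = 4; x_5 = 16; y_5 = 11; z_5 = 13; x_6 = 10; y_6 = 2; z_6 = 7; r_6 = 2; x_7 = 13; y_7 = 10; z_7 = 3; r_7 = 3; x_8 = 7; y_8 = 10; z_8 = 11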